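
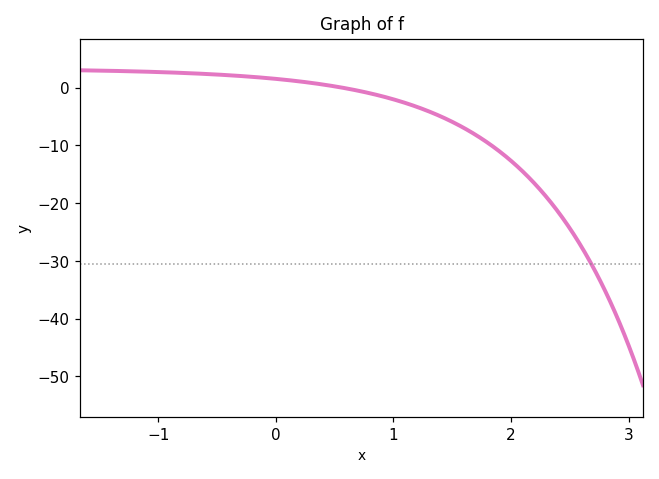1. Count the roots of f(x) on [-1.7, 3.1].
1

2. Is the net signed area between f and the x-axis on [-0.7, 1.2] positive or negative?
positive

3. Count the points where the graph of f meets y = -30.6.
1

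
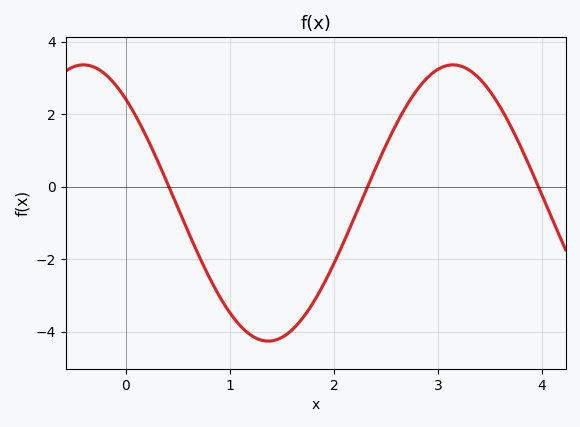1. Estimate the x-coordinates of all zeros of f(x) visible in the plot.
0.4, 2.3, 4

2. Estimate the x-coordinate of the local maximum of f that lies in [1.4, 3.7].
3.1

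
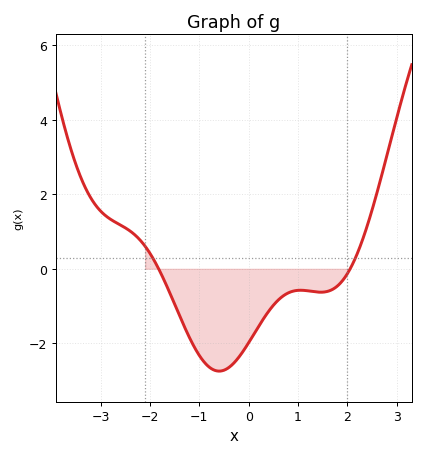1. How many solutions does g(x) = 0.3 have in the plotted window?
2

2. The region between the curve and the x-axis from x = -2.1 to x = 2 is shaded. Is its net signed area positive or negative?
negative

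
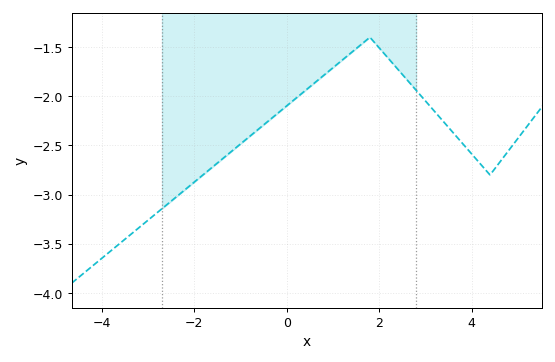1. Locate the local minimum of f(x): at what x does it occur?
4.4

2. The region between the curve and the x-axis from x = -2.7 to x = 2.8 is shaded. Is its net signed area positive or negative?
negative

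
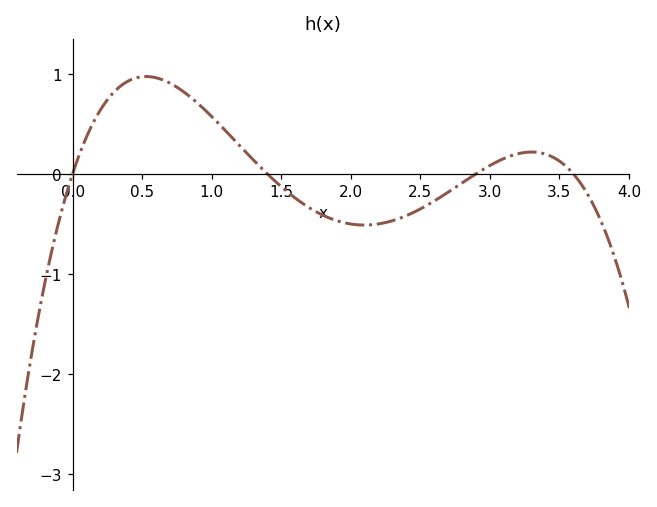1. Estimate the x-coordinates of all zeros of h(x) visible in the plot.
0, 1.4, 2.9, 3.6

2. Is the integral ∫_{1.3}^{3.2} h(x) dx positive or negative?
negative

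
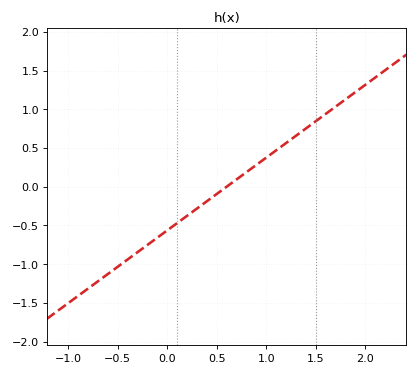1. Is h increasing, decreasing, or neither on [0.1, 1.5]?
increasing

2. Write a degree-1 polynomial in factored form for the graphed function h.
y = 0.94(x - 0.6)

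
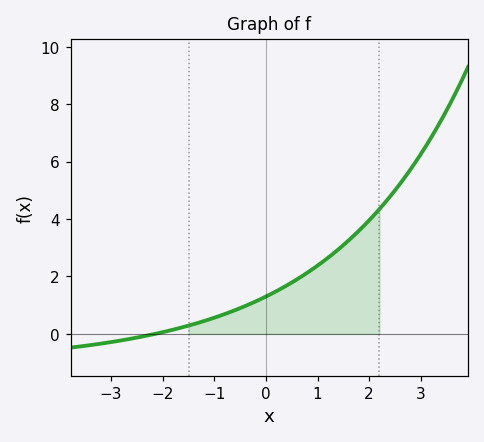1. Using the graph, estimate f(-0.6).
0.825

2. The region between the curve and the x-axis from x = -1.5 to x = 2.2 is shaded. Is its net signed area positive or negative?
positive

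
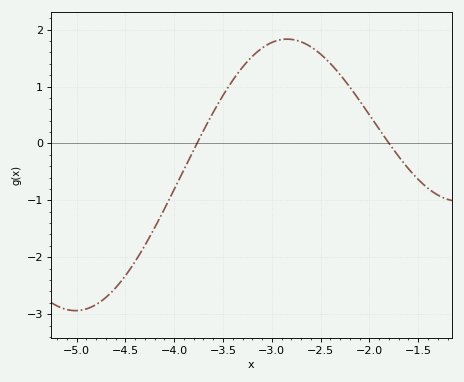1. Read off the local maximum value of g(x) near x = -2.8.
1.8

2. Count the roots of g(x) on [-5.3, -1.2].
2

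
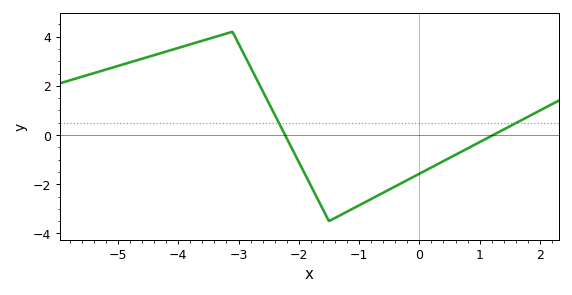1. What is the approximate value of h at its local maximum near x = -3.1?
4.2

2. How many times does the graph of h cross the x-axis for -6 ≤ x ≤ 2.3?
2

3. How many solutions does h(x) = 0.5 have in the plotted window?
2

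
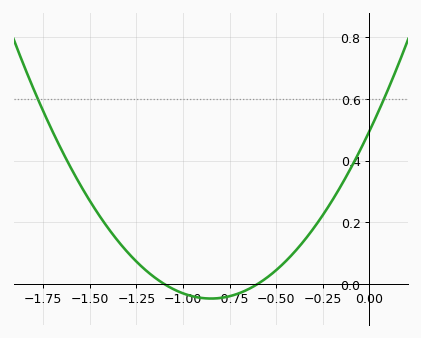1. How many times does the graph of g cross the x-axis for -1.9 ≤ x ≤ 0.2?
2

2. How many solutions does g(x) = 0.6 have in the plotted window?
2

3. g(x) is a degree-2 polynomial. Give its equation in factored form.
y = 0.75(x + 1.1)(x + 0.6)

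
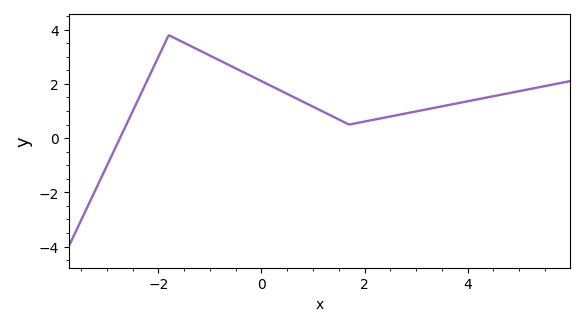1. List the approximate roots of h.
-2.75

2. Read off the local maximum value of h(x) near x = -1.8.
3.8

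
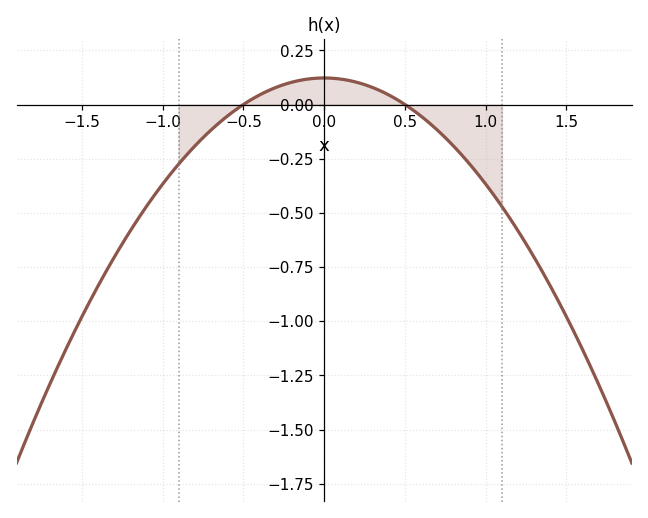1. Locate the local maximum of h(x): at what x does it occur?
0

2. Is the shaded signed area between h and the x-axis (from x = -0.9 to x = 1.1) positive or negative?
negative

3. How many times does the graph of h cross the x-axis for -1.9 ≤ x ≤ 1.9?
2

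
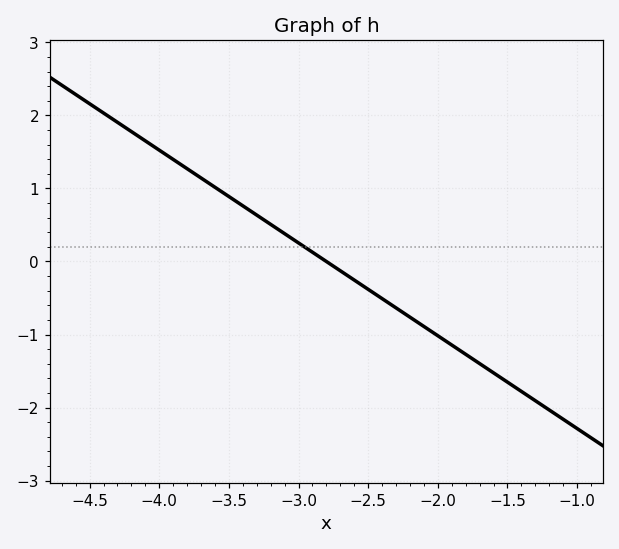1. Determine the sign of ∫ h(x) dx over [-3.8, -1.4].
negative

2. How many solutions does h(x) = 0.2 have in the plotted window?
1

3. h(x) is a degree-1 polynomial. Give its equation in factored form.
y = -1.27(x + 2.8)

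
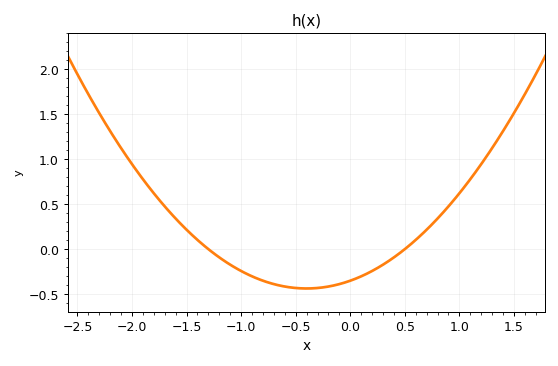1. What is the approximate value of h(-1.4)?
0.1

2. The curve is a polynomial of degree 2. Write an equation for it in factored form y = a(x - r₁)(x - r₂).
y = 0.54(x + 1.3)(x - 0.5)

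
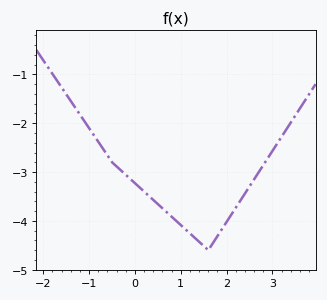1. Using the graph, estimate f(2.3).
-3.58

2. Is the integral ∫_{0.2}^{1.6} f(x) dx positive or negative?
negative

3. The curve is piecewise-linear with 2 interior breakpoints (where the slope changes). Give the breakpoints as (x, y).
(-0.5, -2.8); (1.6, -4.6)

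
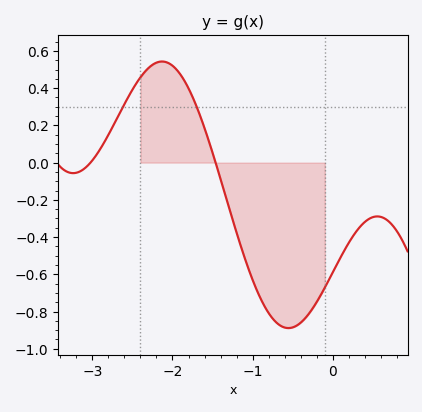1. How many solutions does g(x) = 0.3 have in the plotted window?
2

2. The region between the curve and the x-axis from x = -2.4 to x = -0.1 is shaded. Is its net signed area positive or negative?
negative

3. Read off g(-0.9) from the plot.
-0.731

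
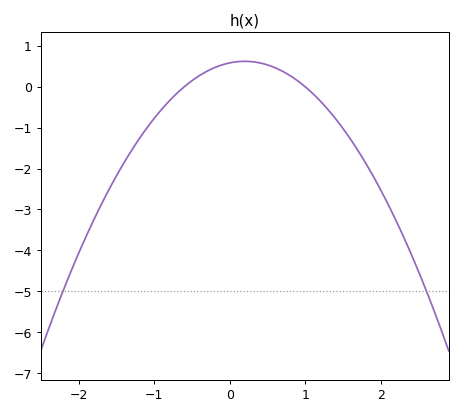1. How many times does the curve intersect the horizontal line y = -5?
2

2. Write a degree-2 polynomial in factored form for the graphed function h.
y = -0.97(x + 0.6)(x - 1)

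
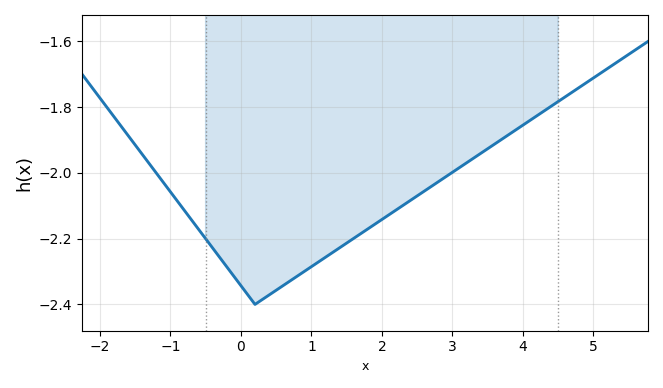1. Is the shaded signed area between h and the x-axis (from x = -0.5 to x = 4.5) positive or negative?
negative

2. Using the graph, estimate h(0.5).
-2.36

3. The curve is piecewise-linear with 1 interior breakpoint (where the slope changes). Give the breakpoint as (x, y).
(0.2, -2.4)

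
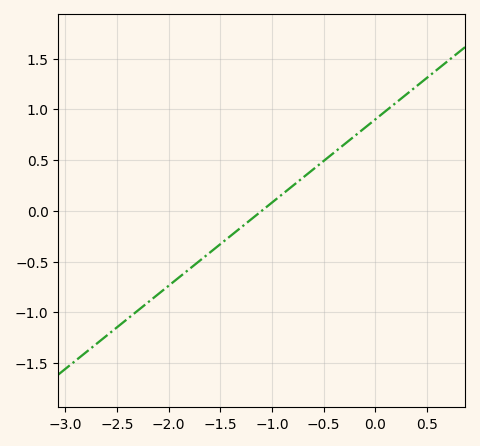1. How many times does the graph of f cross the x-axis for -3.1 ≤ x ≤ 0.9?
1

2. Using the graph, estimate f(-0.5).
0.492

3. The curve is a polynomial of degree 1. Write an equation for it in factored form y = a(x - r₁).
y = 0.82(x + 1.1)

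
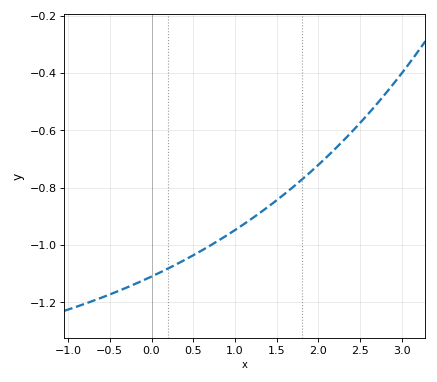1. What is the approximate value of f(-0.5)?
-1.18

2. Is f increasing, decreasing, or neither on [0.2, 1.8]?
increasing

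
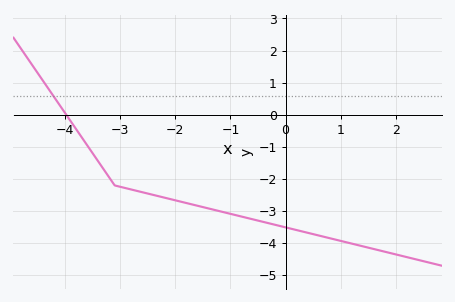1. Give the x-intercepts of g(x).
-4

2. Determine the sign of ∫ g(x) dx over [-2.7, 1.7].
negative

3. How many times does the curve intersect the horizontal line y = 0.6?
1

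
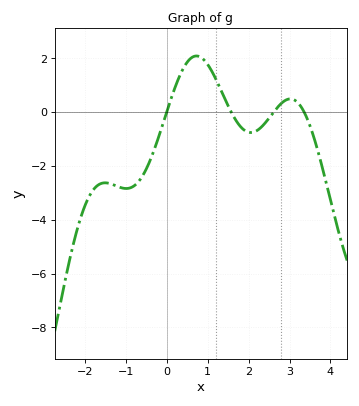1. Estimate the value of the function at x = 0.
0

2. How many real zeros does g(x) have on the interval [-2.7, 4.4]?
4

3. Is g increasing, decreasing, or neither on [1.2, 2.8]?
neither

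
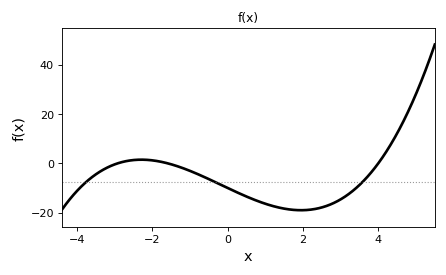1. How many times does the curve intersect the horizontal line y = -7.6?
3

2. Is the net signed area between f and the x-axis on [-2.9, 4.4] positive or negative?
negative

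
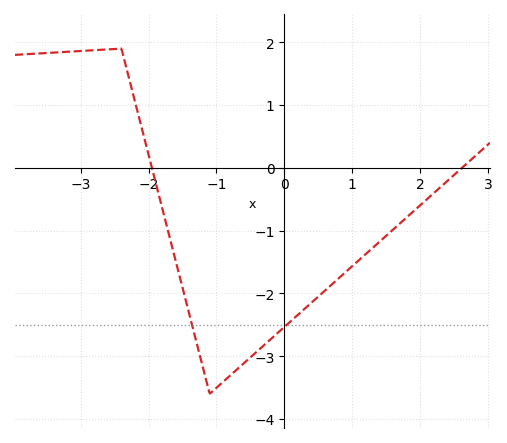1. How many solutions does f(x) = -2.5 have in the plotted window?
2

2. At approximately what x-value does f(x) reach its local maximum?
-2.4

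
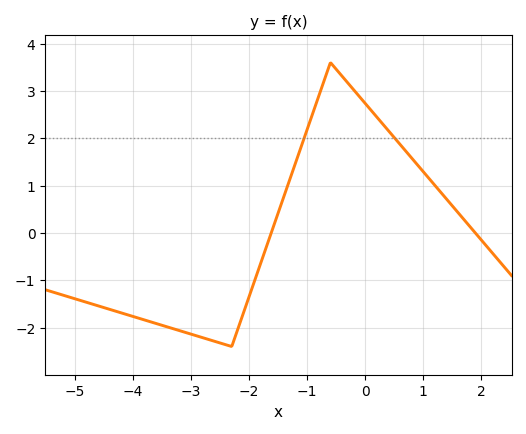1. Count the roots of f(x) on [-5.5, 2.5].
2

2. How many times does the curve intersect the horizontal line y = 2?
2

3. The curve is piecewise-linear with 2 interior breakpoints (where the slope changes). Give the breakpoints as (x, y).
(-2.3, -2.4); (-0.6, 3.6)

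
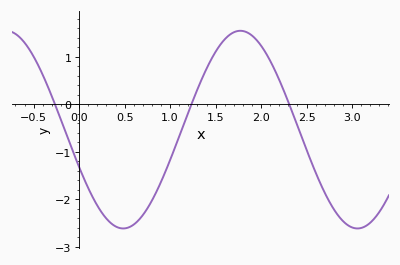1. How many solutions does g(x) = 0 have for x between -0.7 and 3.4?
3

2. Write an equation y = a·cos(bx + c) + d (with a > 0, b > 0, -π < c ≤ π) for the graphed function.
y = 2.08cos(2.44x + 1.96) - 0.53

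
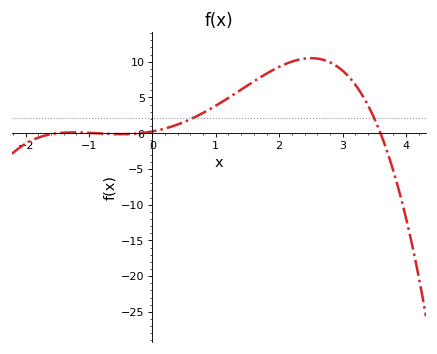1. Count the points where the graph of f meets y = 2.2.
2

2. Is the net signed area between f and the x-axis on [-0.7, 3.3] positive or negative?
positive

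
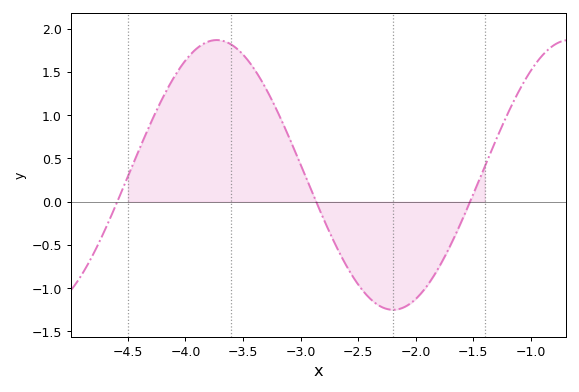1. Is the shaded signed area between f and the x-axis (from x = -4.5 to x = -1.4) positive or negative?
positive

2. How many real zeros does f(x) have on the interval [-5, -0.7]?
3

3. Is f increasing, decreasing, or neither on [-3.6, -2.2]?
decreasing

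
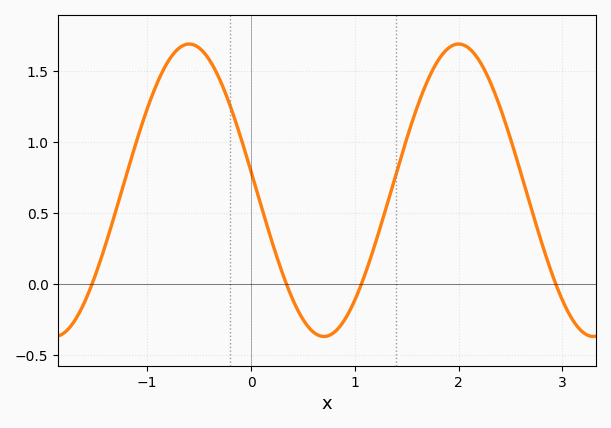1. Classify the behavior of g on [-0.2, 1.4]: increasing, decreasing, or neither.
neither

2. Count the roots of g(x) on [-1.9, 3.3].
4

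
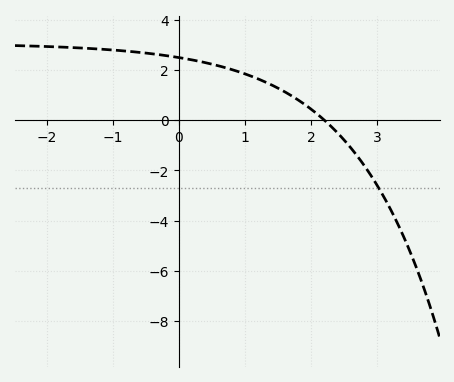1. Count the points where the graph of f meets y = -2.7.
1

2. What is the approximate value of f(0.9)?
2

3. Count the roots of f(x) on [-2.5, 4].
1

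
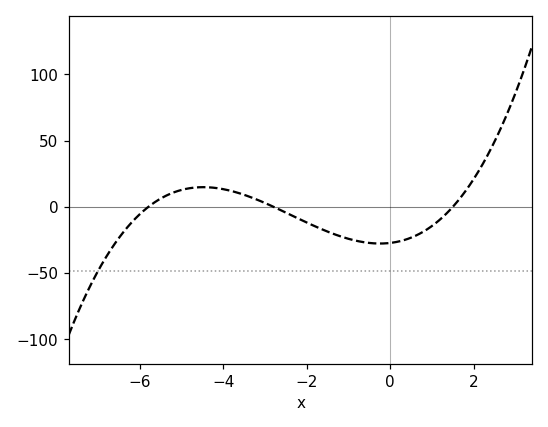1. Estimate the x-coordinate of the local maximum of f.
-4.48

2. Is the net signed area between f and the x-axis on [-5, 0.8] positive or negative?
negative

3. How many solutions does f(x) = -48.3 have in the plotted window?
1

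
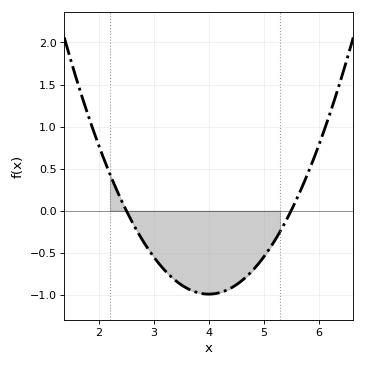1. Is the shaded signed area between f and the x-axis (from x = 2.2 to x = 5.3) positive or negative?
negative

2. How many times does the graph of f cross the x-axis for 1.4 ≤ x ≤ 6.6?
2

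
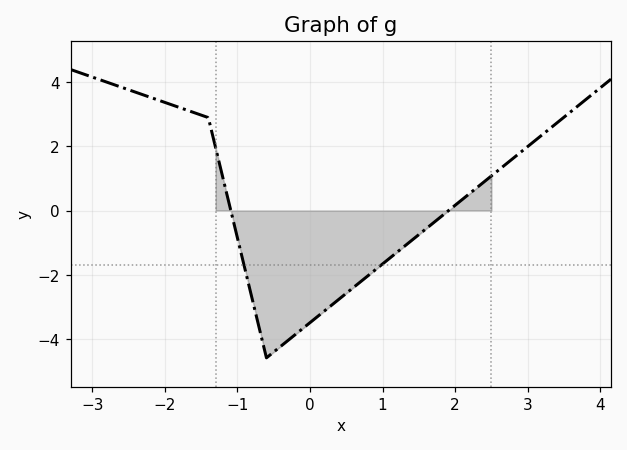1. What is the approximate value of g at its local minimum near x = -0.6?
-4.6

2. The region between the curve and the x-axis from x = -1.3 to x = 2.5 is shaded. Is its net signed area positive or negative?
negative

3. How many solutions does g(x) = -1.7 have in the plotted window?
2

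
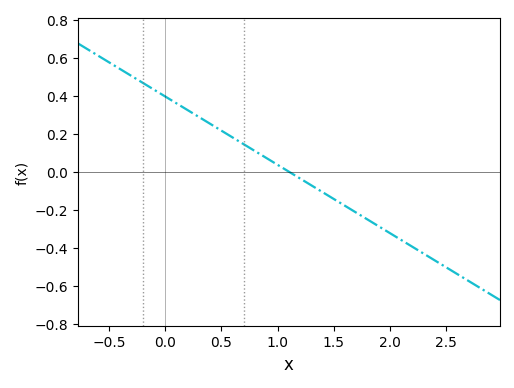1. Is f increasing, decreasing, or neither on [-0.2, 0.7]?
decreasing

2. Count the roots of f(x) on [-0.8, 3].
1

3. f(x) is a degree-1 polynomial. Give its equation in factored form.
y = -0.36(x - 1.1)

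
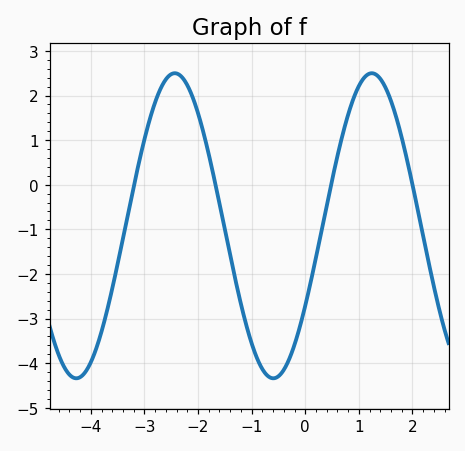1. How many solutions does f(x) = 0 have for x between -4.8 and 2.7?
4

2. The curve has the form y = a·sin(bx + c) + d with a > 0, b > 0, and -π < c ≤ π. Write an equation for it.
y = 3.42sin(1.7x - 0.55) - 0.92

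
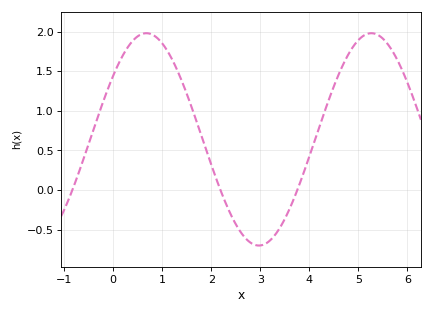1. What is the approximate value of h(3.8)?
0.074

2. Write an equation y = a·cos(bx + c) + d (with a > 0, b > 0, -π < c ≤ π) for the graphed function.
y = 1.34cos(1.37x - 0.93) + 0.64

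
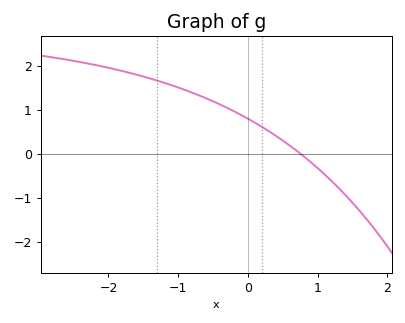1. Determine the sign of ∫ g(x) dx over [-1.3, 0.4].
positive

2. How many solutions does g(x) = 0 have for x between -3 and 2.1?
1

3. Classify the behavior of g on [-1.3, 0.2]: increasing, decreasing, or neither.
decreasing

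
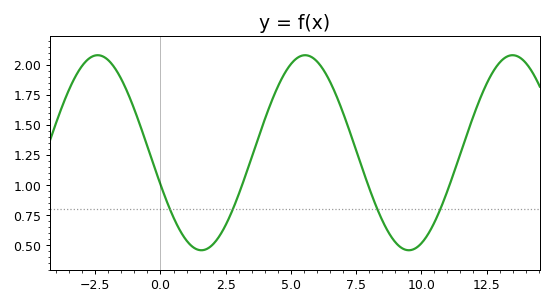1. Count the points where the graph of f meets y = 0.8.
4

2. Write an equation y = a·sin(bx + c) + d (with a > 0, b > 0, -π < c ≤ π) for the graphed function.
y = 0.81sin(0.79x - 2.81) + 1.27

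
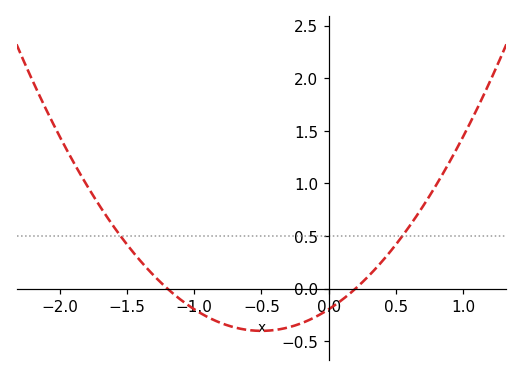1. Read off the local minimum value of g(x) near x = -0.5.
-0.402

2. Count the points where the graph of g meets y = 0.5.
2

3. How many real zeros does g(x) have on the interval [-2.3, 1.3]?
2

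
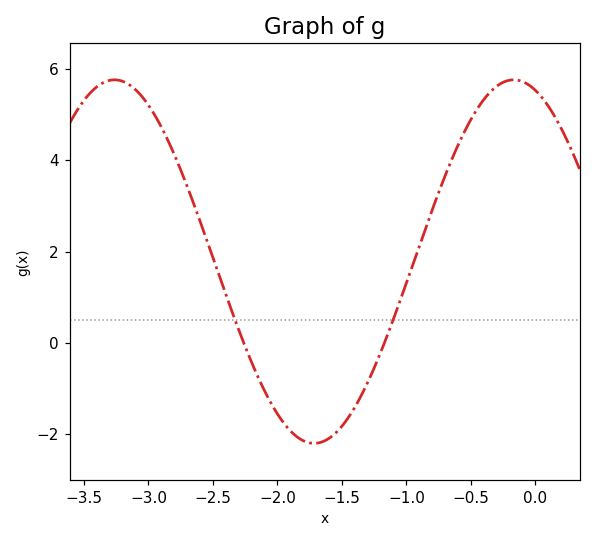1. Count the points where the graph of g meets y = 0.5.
2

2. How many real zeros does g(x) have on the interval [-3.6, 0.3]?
2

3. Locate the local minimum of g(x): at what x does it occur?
-1.7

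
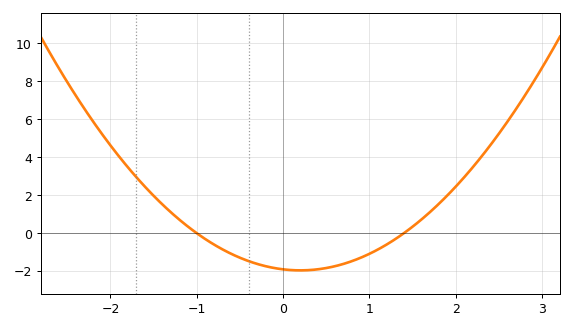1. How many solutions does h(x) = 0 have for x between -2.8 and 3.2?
2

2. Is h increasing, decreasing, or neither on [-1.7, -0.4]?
decreasing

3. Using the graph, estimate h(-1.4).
1.6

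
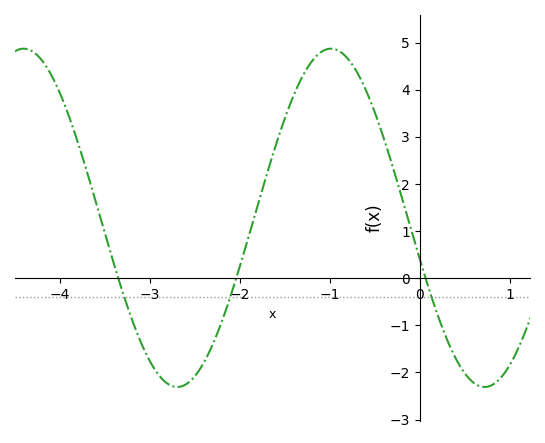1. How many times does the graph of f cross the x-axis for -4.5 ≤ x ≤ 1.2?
3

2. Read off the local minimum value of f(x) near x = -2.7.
-2.3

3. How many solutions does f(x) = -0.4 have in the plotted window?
3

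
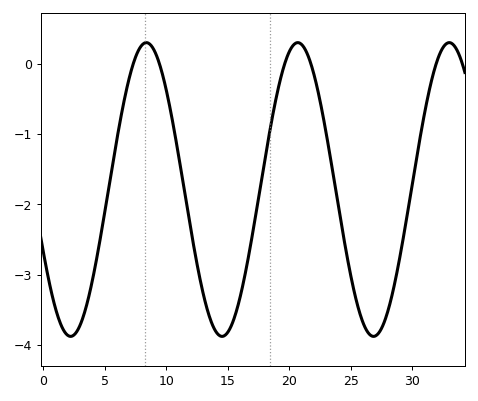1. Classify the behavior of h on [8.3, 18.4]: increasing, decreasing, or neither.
neither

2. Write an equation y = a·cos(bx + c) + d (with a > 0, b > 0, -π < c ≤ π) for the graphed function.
y = 2.09cos(0.51x + 2) - 1.79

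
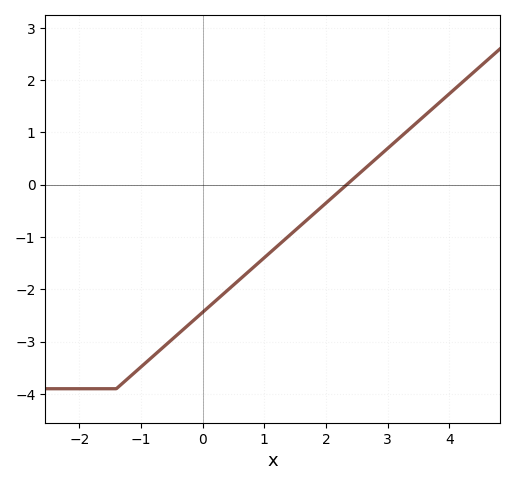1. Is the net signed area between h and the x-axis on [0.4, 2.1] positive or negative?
negative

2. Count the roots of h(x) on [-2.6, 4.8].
1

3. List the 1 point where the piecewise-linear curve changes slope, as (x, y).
(-1.4, -3.9)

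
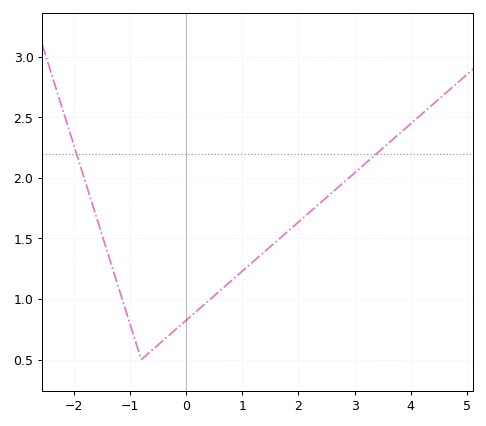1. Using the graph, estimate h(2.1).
1.7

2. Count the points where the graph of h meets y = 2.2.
2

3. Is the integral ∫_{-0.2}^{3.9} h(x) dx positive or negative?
positive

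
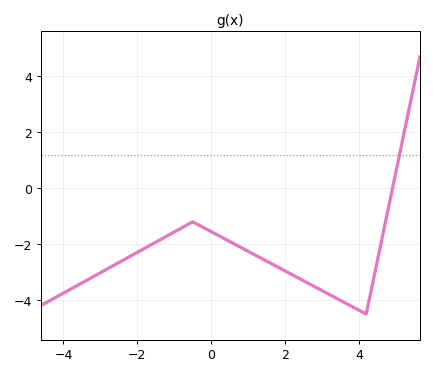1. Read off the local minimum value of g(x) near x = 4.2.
-4.5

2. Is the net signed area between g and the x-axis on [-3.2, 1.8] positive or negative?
negative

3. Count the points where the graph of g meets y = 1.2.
1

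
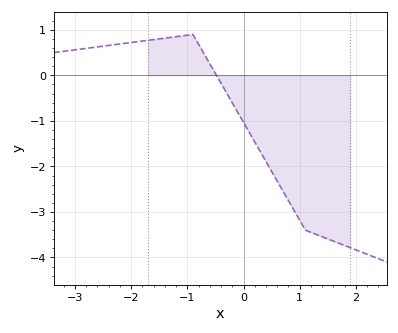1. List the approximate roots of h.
-0.5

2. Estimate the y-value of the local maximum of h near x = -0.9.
0.9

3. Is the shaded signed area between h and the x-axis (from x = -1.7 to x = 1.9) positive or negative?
negative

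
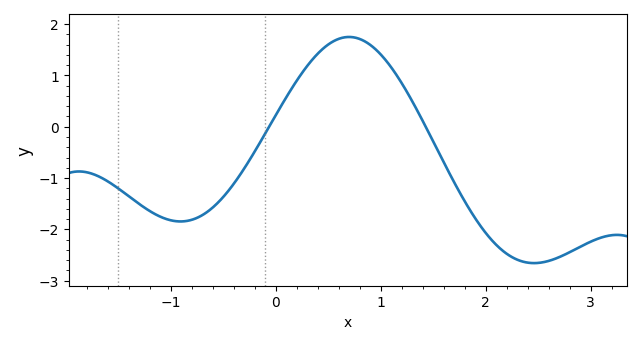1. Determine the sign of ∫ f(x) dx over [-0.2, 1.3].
positive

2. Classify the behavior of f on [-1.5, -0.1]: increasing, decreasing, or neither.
neither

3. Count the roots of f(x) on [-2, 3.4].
2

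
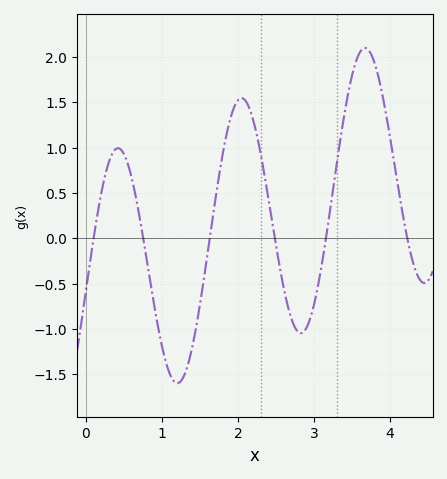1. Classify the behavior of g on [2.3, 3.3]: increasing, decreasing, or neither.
neither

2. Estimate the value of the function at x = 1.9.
1.3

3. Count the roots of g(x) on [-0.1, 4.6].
6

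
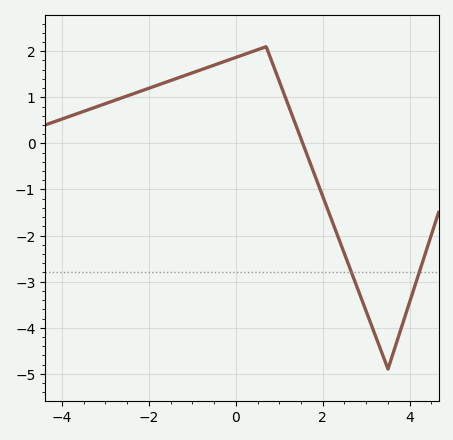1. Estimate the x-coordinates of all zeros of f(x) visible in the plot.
1.54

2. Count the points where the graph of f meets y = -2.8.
2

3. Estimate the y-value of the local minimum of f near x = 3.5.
-4.9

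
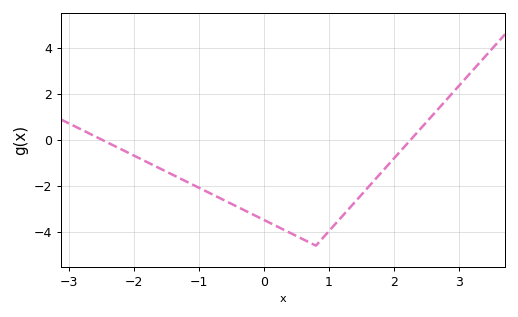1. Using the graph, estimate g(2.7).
1.41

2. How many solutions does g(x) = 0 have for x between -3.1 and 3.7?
2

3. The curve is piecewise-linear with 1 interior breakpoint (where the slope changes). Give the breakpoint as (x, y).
(0.8, -4.6)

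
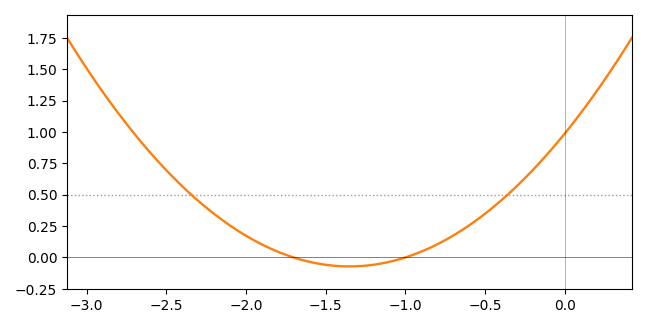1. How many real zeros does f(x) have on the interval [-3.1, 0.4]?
2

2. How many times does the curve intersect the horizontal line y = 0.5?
2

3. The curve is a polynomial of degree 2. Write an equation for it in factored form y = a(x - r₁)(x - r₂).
y = 0.58(x + 1.7)(x + 1)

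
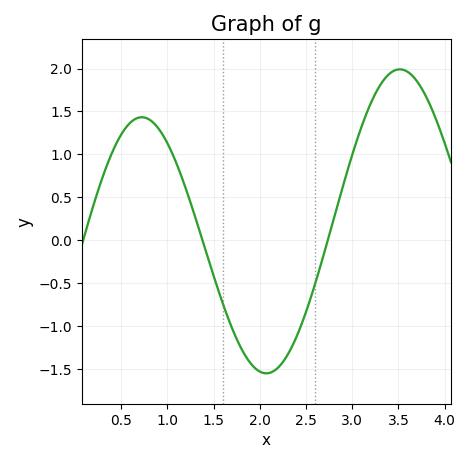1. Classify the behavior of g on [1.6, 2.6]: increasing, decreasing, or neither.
neither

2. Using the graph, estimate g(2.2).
-1.48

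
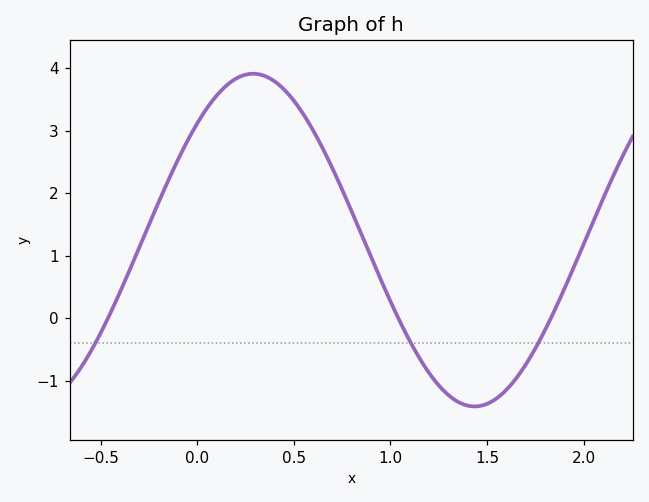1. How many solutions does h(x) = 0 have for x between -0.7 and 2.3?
3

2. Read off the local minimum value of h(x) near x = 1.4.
-1.41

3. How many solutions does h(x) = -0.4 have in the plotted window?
3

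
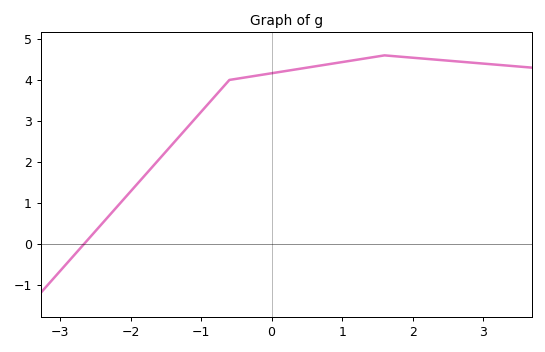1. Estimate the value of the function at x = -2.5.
0.306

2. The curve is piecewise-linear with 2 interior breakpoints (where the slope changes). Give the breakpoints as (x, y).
(-0.6, 4); (1.6, 4.6)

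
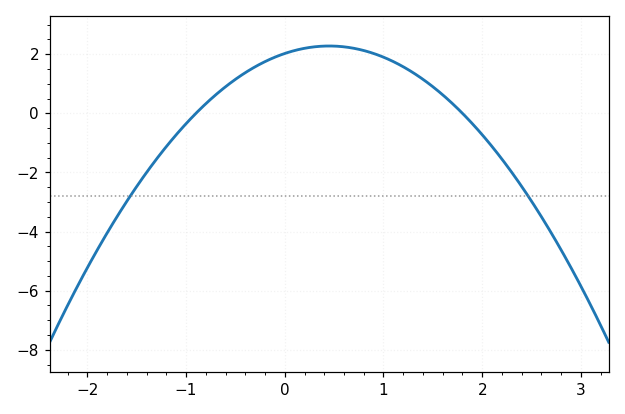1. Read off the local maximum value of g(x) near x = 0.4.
2.2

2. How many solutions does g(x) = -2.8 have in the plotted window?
2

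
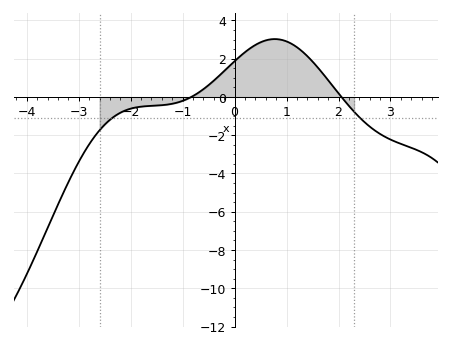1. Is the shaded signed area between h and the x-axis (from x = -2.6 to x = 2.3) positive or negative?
positive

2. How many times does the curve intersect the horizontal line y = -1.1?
2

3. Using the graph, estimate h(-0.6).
0.41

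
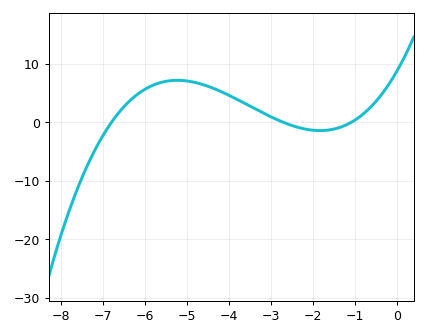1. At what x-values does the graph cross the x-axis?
-6.8, -2.8, -1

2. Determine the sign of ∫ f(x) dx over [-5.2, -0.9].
positive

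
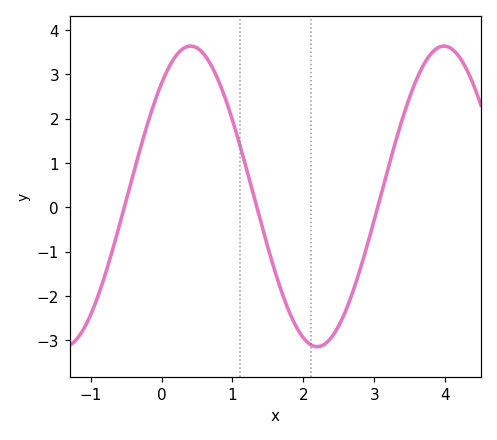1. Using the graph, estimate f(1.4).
-0.3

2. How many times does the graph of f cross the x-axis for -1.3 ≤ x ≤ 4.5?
3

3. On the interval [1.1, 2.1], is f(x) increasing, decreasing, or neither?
decreasing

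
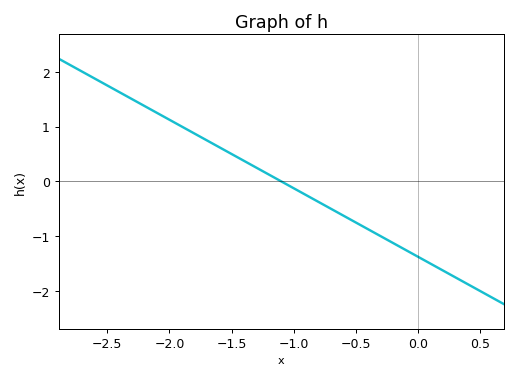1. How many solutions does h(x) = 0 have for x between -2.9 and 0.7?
1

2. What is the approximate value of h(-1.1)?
0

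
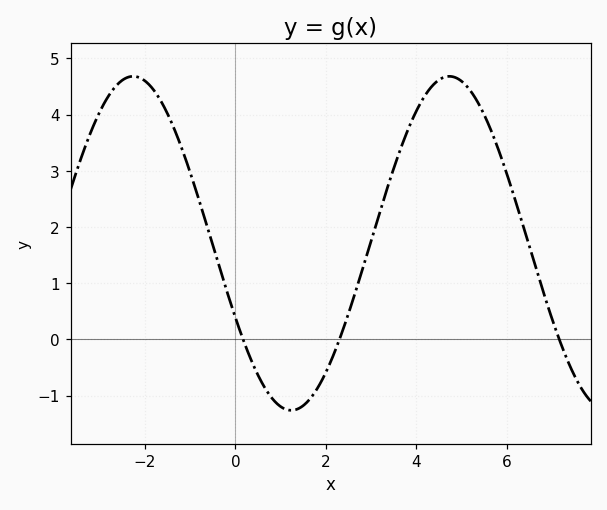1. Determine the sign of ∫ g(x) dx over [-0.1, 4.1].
positive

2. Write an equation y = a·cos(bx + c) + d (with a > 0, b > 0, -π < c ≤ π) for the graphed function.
y = 2.97cos(0.9x + 2) + 1.71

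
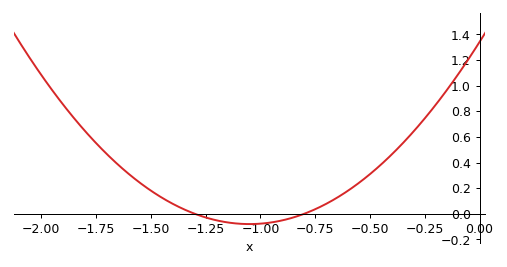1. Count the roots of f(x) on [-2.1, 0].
2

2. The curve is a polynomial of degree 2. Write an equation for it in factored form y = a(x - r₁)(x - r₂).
y = 1.29(x + 1.3)(x + 0.8)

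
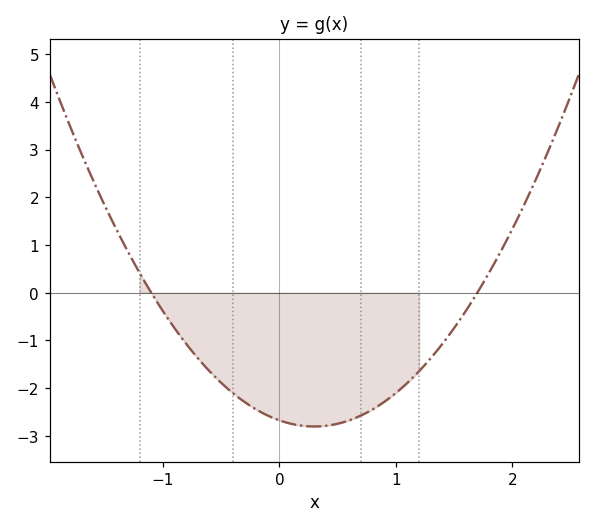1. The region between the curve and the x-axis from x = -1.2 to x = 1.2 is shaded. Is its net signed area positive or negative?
negative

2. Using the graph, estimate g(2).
1.33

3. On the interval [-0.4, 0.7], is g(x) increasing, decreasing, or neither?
neither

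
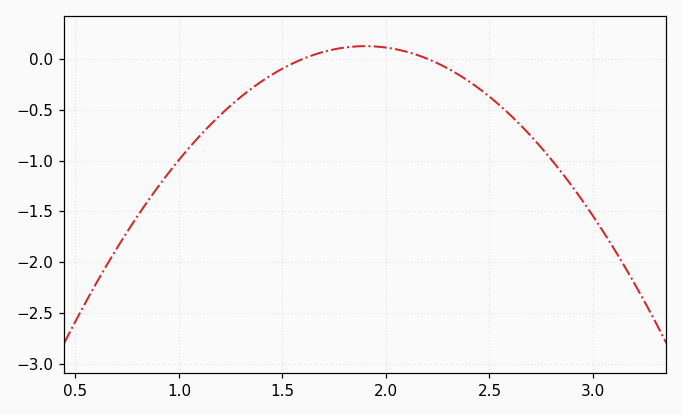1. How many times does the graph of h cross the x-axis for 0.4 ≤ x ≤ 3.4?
2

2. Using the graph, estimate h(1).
-0.994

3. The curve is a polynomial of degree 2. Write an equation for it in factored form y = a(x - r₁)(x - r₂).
y = -1.38(x - 1.6)(x - 2.2)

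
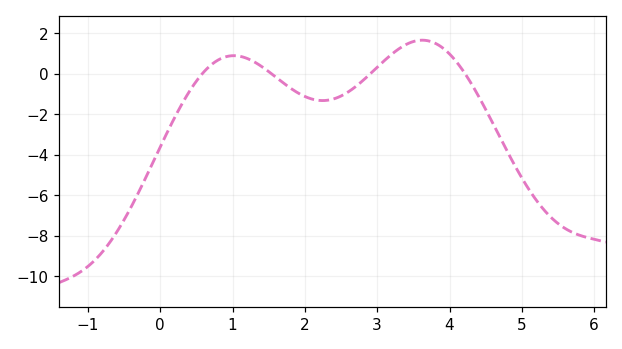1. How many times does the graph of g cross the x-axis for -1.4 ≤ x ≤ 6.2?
4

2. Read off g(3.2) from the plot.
0.954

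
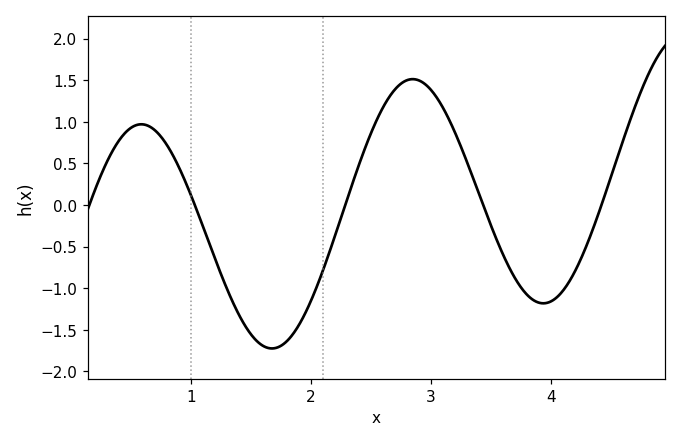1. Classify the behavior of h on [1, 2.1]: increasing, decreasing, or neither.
neither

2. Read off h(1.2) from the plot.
-0.646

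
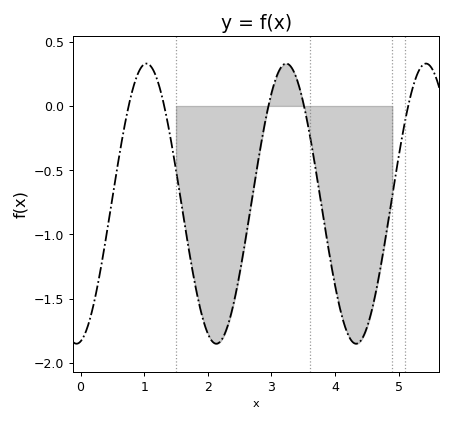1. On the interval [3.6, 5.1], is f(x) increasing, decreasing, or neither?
neither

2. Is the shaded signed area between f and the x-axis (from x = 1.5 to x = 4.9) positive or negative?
negative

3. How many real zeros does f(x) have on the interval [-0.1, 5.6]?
5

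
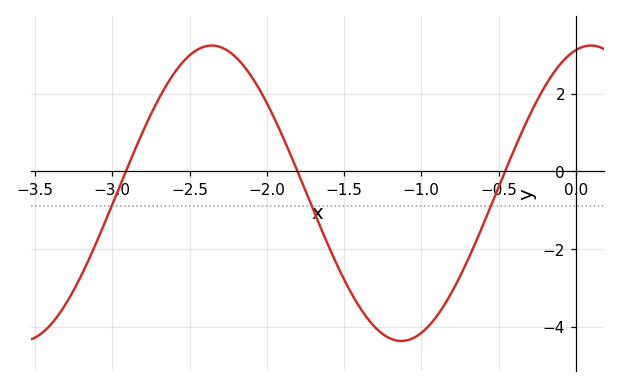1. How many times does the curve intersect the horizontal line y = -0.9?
3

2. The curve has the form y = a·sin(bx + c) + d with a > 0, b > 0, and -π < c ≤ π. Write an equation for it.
y = 3.8sin(2.56x + 1.32) - 0.56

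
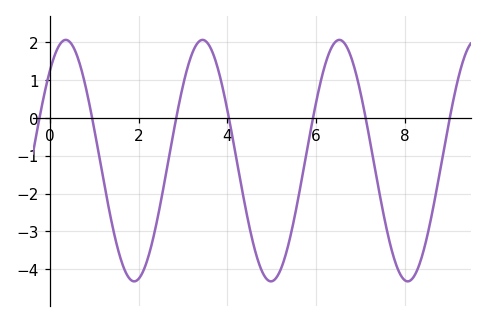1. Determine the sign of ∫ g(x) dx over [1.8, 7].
negative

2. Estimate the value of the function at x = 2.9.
0.297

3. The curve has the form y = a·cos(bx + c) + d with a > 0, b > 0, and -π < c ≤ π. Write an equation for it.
y = 3.19cos(2.04x - 0.74) - 1.13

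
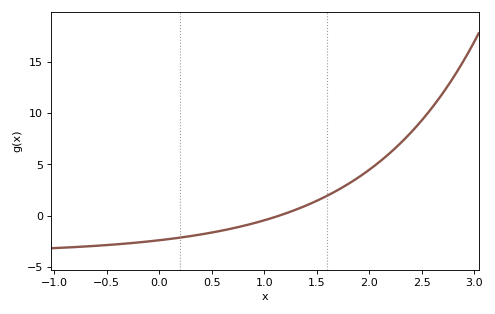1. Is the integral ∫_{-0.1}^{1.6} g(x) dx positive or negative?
negative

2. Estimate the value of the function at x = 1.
-0.5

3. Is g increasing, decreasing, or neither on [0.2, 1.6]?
increasing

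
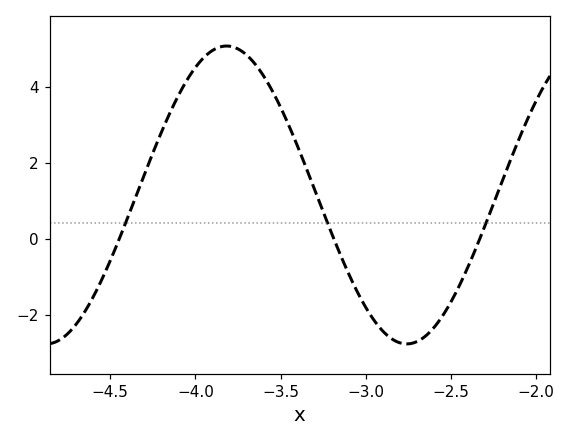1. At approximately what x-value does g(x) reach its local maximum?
-3.8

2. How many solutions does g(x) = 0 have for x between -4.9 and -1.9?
3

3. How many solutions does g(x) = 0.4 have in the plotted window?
3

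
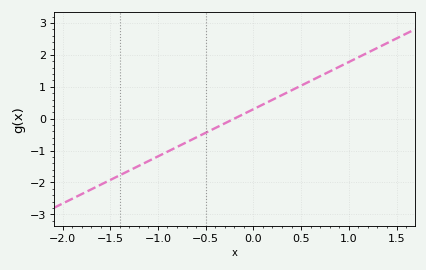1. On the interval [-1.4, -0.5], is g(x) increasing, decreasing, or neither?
increasing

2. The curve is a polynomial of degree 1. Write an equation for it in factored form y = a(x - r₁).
y = 1.48(x + 0.2)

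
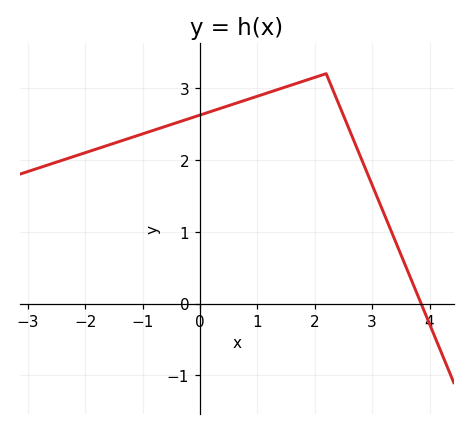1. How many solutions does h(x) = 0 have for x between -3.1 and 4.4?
1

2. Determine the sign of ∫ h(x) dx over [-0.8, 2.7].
positive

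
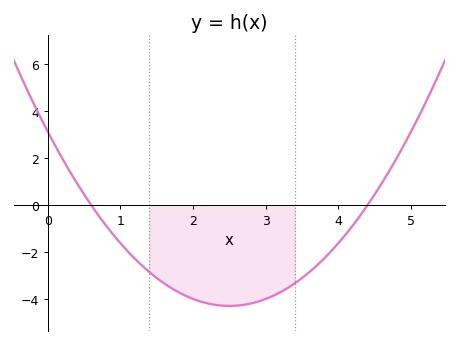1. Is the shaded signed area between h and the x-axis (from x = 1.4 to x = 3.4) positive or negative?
negative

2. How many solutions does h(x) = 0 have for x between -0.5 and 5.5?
2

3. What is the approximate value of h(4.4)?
0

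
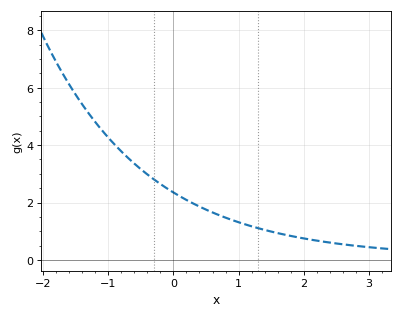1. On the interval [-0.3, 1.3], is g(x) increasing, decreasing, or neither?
decreasing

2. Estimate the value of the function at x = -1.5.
5.75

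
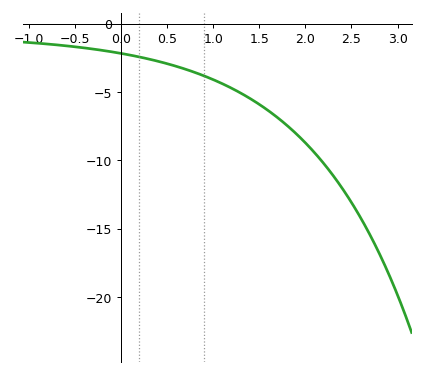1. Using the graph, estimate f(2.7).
-15.4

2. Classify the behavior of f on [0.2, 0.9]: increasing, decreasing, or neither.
decreasing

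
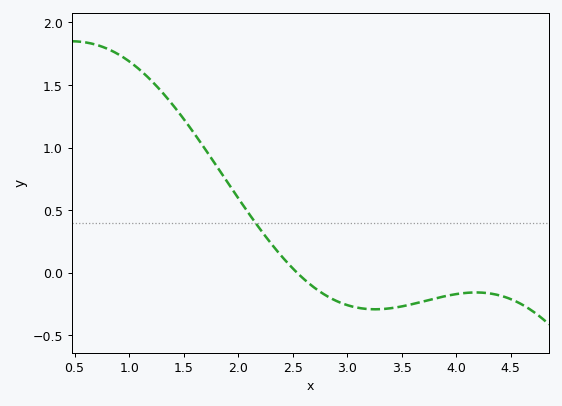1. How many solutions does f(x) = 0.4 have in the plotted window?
1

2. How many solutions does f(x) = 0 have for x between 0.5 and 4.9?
1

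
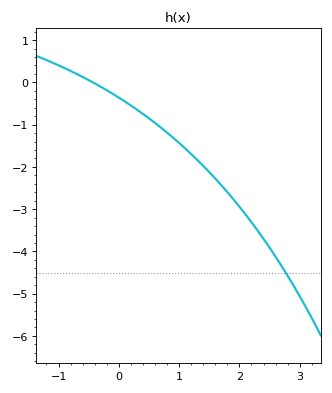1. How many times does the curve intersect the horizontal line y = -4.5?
1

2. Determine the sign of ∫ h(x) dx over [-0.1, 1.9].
negative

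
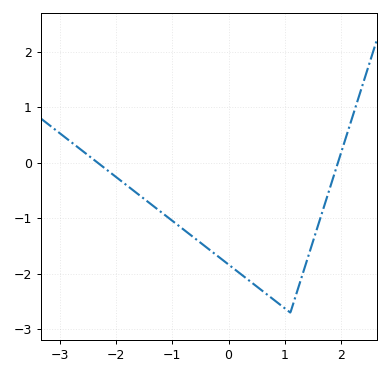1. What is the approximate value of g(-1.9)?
-0.3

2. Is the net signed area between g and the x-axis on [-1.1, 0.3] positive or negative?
negative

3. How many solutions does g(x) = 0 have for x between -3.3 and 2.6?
2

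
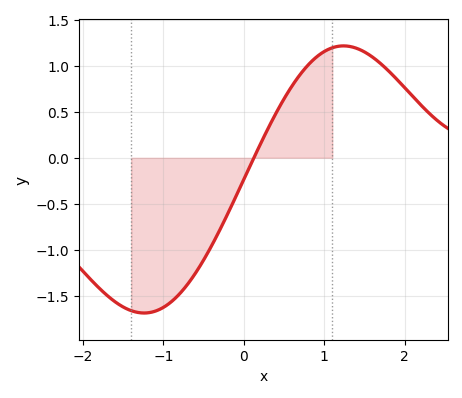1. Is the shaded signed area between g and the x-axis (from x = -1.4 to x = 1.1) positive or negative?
negative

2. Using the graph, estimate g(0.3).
0.3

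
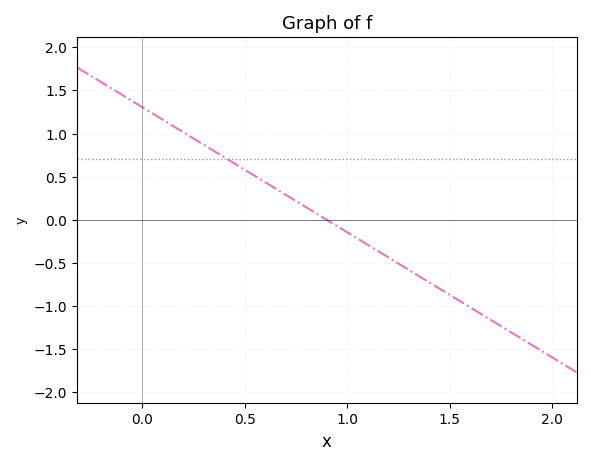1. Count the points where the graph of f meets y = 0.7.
1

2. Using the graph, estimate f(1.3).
-0.58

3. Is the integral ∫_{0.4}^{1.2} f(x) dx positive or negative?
positive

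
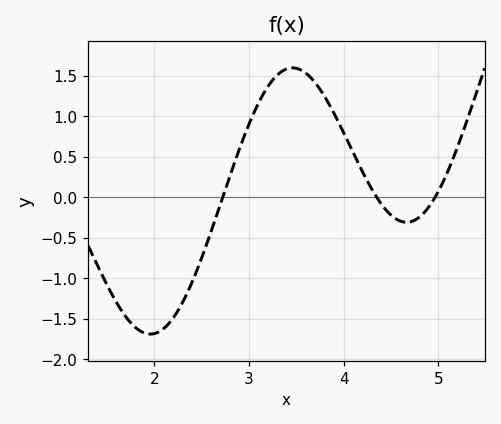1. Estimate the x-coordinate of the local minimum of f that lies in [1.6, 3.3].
2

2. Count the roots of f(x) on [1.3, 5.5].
3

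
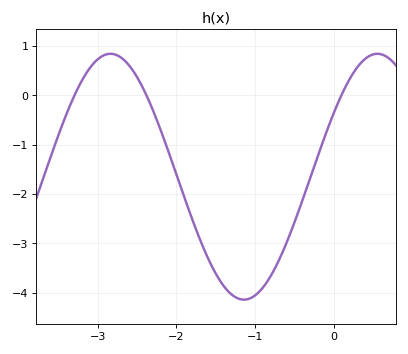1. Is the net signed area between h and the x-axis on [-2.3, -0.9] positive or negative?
negative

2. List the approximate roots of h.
-3.3, -2.38, 0.099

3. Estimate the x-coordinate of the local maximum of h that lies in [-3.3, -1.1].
-2.84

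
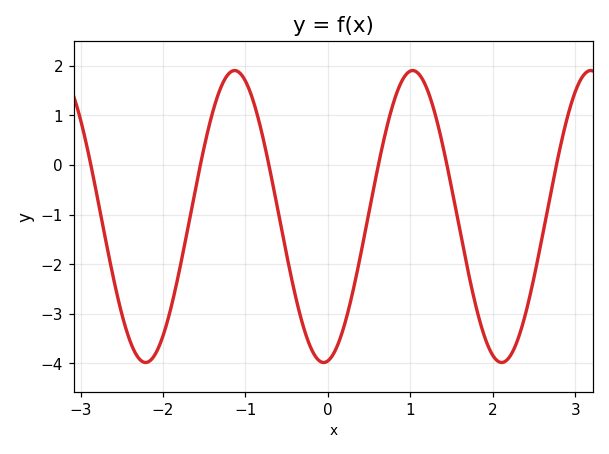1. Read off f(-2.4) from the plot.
-3.5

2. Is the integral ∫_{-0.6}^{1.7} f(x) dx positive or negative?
negative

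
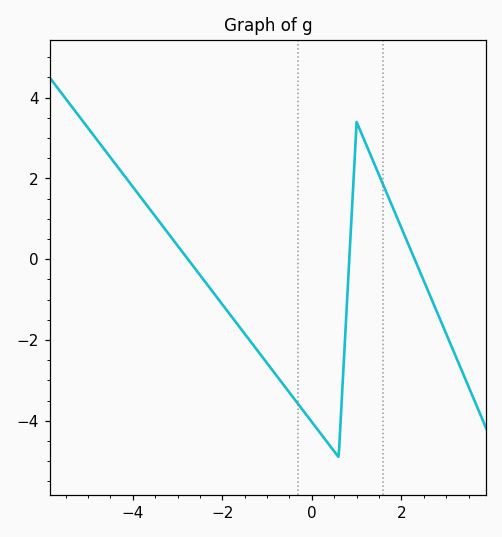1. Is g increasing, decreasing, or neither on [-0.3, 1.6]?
neither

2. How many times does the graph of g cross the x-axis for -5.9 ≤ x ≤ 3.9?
3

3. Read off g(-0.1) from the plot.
-3.8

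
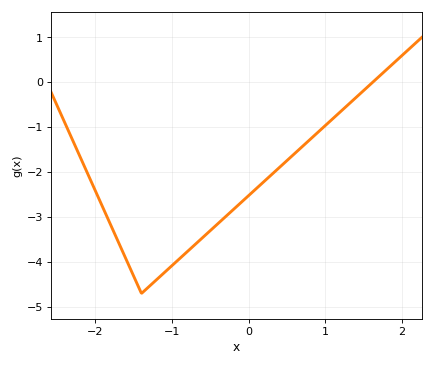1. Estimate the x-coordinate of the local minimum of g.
-1.4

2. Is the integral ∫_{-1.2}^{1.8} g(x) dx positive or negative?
negative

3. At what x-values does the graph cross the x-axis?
1.62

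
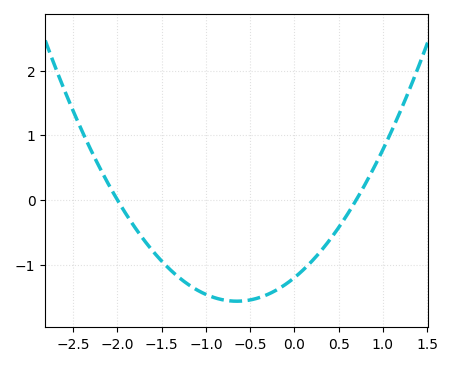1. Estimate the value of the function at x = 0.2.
-0.946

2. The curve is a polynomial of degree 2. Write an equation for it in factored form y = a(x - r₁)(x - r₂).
y = 0.86(x + 2)(x - 0.7)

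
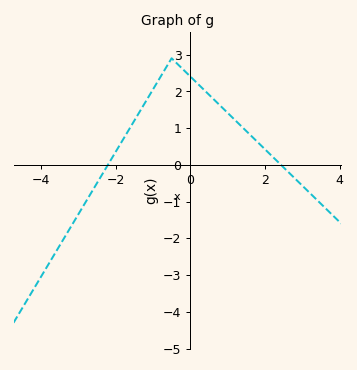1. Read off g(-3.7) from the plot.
-2.54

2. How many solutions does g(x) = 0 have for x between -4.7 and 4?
2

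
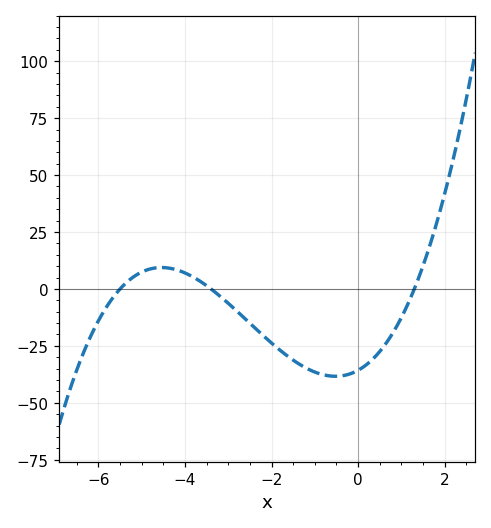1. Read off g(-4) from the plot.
7.01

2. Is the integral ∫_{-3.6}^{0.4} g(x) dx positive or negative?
negative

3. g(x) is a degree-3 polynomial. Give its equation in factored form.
y = 1.47(x + 5.5)(x + 3.4)(x - 1.3)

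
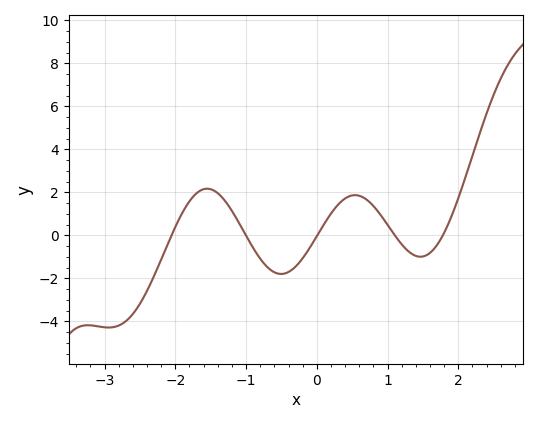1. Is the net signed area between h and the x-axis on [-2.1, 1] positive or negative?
positive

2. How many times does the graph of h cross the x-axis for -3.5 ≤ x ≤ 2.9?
5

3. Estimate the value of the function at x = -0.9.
-0.6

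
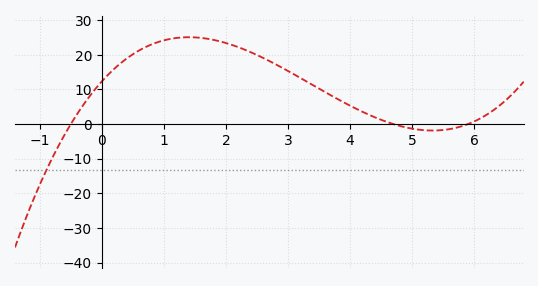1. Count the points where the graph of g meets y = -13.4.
1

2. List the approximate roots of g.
-0.4, 4.6, 6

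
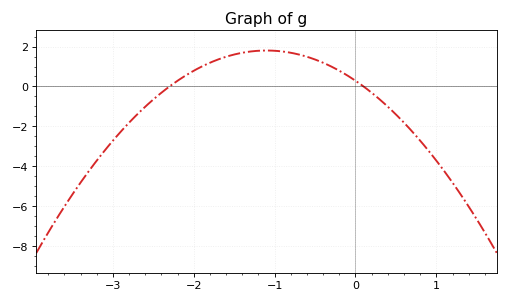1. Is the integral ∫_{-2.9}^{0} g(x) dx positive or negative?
positive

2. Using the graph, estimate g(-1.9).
1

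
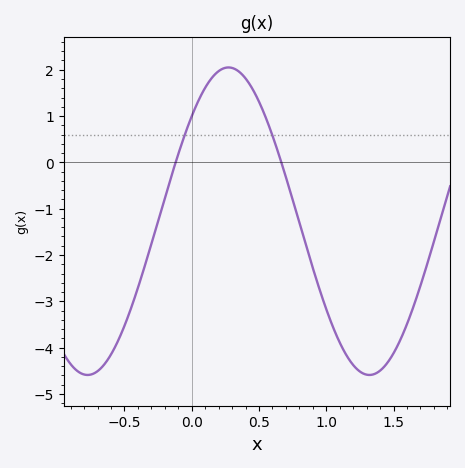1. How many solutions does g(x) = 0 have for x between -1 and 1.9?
2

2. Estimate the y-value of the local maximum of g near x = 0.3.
2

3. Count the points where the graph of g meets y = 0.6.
2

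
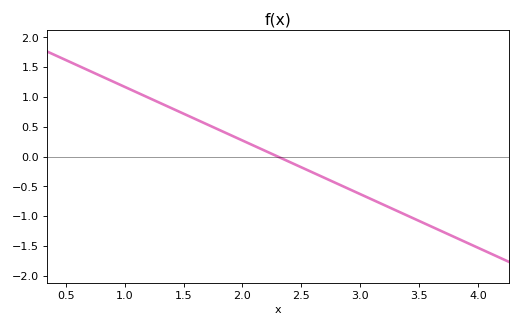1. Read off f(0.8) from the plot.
1.35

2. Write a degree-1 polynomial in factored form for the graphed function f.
y = -0.9(x - 2.3)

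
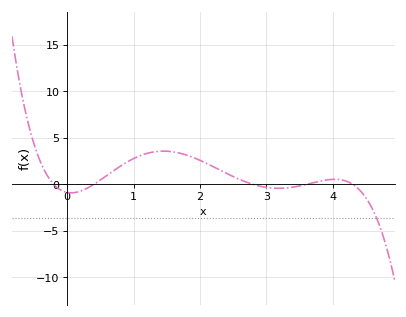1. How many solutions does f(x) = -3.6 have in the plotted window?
1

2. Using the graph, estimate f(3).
-0.324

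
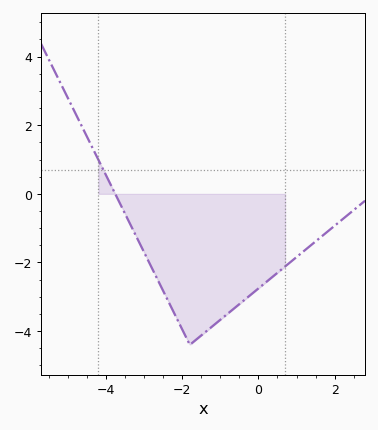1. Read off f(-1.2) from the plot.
-3.8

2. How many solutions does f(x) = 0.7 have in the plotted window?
1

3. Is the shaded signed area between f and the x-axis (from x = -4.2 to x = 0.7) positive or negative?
negative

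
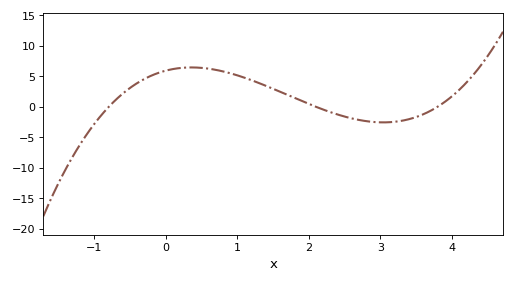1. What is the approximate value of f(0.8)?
5.8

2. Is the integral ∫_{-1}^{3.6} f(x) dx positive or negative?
positive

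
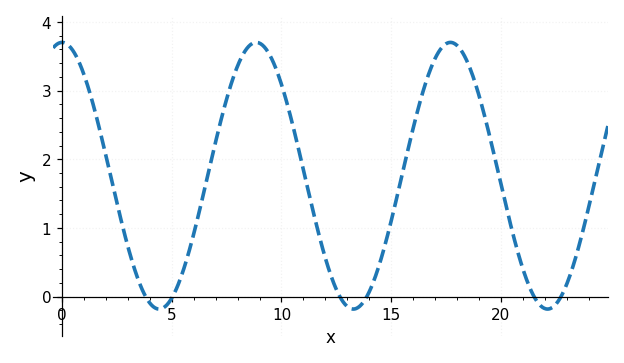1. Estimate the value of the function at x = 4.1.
-0.1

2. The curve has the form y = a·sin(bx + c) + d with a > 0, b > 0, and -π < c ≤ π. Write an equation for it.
y = 1.94sin(0.71x + 1.6) + 1.76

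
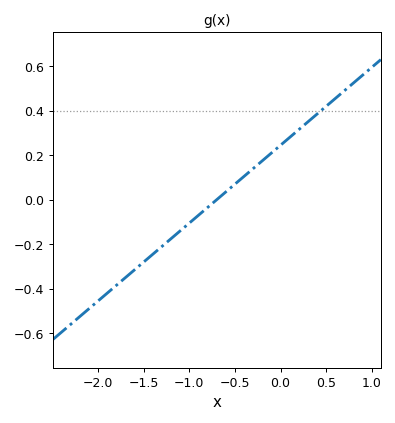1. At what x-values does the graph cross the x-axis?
-0.7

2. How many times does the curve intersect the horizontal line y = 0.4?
1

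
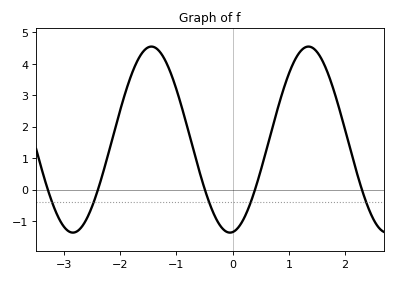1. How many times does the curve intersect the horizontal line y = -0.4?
5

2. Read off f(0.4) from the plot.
0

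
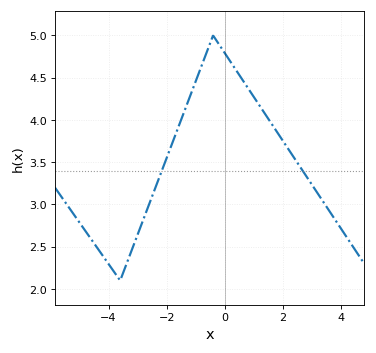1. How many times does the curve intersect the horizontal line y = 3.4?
2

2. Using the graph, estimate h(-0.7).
4.75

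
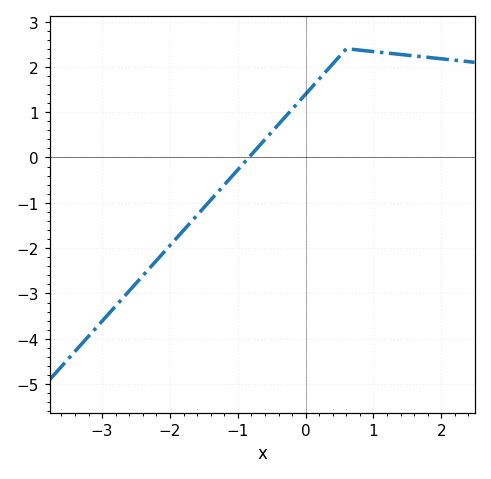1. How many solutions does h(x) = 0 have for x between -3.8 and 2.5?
1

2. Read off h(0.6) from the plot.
2.4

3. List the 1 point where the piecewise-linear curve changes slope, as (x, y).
(0.6, 2.4)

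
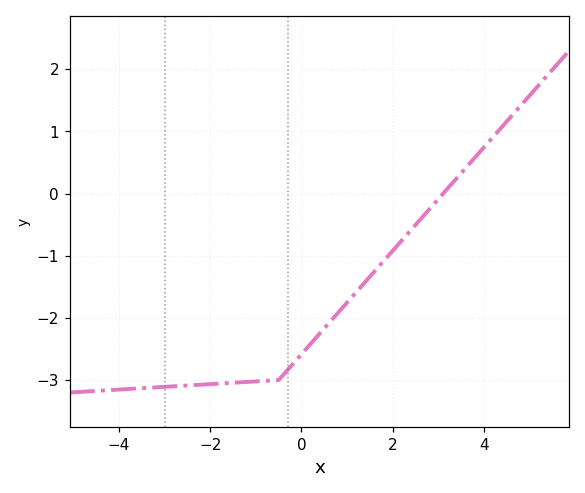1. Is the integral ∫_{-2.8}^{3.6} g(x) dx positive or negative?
negative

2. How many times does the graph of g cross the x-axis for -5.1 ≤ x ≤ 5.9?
1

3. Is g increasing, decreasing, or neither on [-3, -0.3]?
increasing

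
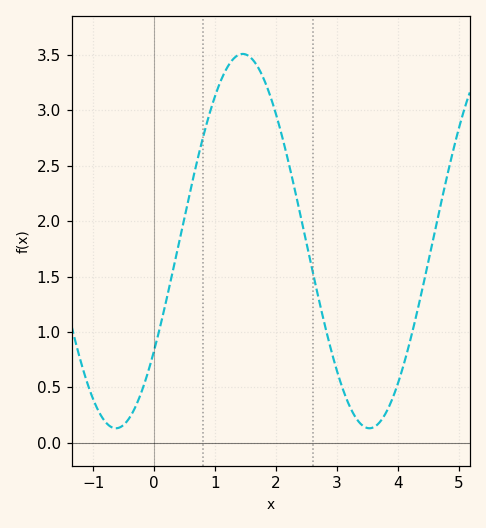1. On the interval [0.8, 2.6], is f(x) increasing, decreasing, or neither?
neither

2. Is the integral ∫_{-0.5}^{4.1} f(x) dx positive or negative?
positive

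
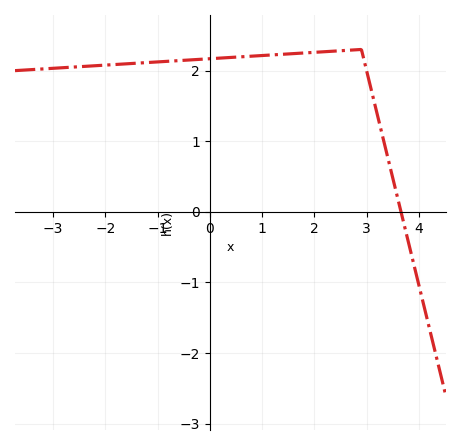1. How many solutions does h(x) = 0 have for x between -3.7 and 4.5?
1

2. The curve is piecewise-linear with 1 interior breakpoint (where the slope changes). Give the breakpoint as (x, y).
(2.9, 2.3)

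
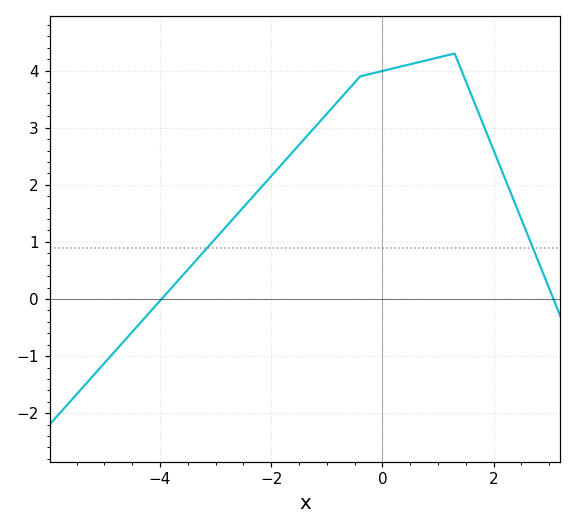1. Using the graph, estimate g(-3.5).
0.516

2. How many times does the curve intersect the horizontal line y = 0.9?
2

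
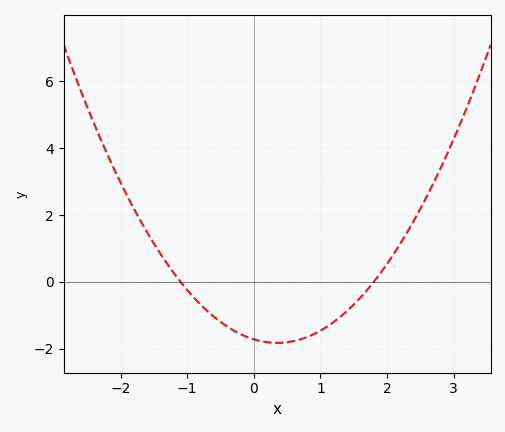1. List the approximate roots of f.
-1.1, 1.8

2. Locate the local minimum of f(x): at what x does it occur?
0.35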